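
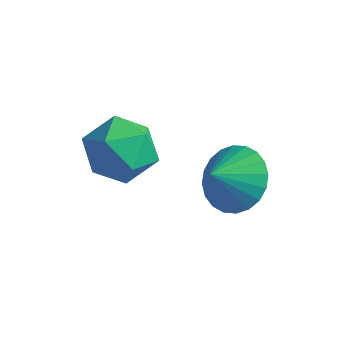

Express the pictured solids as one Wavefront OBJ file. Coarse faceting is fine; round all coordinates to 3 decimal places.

v 1.934 -1.674 0.938
v 2.857 -1.972 0.928
v 1.706 -2.406 1.642
v 2.867 -1.711 1.202
v 2.734 -1.445 1.436
v 2.48 -1.214 1.594
v 2.143 -1.052 1.653
v 1.774 -0.986 1.602
v 1.429 -1.024 1.451
v 1.161 -1.161 1.222
v 1.011 -1.377 0.949
v 1.001 -1.637 0.675
v 1.133 -1.904 0.441
v 1.388 -2.135 0.282
v 1.725 -2.296 0.224
v 2.094 -2.363 0.274
v 2.439 -2.325 0.426
v 2.707 -2.187 0.655
v -0.177 -2.328 2.302
v 0.297 -3.018 2.885
v -0.857 -3.542 1.415
v -0.383 -4.232 1.998
v -1.137 -3.667 2.388
v -0.717 -2.916 2.936
v 0.157 -3.644 1.364
v 0.577 -2.893 1.912
v 0.503 -3.831 2.305
v -0.297 -3.846 2.938
v -0.263 -2.714 1.362
v -1.063 -2.729 1.995
f 2 1 4
f 2 4 3
f 4 1 5
f 4 5 3
f 5 1 6
f 5 6 3
f 6 1 7
f 6 7 3
f 7 1 8
f 7 8 3
f 8 1 9
f 8 9 3
f 9 1 10
f 9 10 3
f 10 1 11
f 10 11 3
f 11 1 12
f 11 12 3
f 12 1 13
f 12 13 3
f 13 1 14
f 13 14 3
f 14 1 15
f 14 15 3
f 15 1 16
f 15 16 3
f 16 1 17
f 16 17 3
f 17 1 18
f 17 18 3
f 18 1 2
f 18 2 3
f 19 30 24
f 19 24 20
f 19 20 26
f 19 26 29
f 19 29 30
f 20 24 28
f 24 30 23
f 30 29 21
f 29 26 25
f 26 20 27
f 22 28 23
f 22 23 21
f 22 21 25
f 22 25 27
f 22 27 28
f 23 28 24
f 21 23 30
f 25 21 29
f 27 25 26
f 28 27 20



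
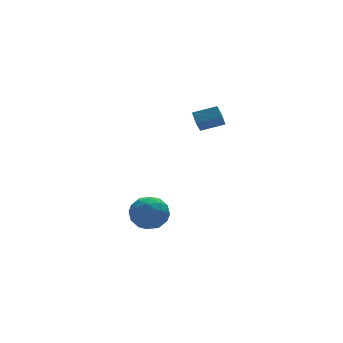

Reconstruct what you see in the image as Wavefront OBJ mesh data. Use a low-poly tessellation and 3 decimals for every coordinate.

v 3.467 -3.233 3.95
v 3.573 -2.522 4.421
v 2.203 -2.755 3.514
v 2.309 -2.044 3.985
v 3.971 -2.716 3.055
v 4.077 -2.005 3.526
v 2.707 -2.238 2.619
v 2.813 -1.527 3.09
v -0.665 -1.584 -4.426
v 0.031 -0.627 -4.231
v -0.011 -2.393 -2.789
v 0.685 -1.436 -2.594
v -0.506 -1.338 -2.508
v -0.911 -0.838 -3.52
v 0.931 -2.182 -3.5
v 0.526 -1.682 -4.512
v 1.017 -0.997 -3.659
v 0.129 -0.475 -3.046
v -0.109 -2.545 -3.974
v -0.997 -2.023 -3.361
v -0.375 -1.035 -4.472
v 0.395 -1.985 -2.548
v -0.306 -1.928 -2.497
v 0.103 -1.366 -2.383
v -0.928 -1.159 -4.054
v -0.519 -0.596 -3.94
v -0.835 -1.014 -2.927
v 0.539 -2.424 -3.08
v 0.948 -1.861 -2.966
v -0.083 -1.654 -4.637
v 0.326 -1.092 -4.523
v 0.855 -2.006 -4.093
v 0.614 -0.69 -4.022
v 0.999 -1.165 -3.059
v 1.143 -1.603 -3.592
v 0.905 -1.309 -4.186
v 0.092 -0.383 -3.661
v 0.477 -0.858 -2.699
v -0.224 -0.801 -2.649
v -0.462 -0.507 -3.243
v 0.672 -0.6 -3.325
v -0.457 -2.162 -4.321
v -0.072 -2.637 -3.359
v 0.482 -2.513 -3.777
v 0.244 -2.219 -4.371
v -0.979 -1.855 -3.961
v -0.594 -2.33 -2.998
v -0.885 -1.711 -2.834
v -1.123 -1.417 -3.428
v -0.652 -2.42 -3.695
f 2 4 1
f 5 2 1
f 1 4 3
f 3 5 1
f 2 8 4
f 6 2 5
f 6 8 2
f 4 8 3
f 7 5 3
f 3 8 7
f 7 6 5
f 8 6 7
f 9 46 25
f 46 20 49
f 25 49 14
f 46 49 25
f 9 25 21
f 25 14 26
f 21 26 10
f 25 26 21
f 9 21 30
f 21 10 31
f 30 31 16
f 21 31 30
f 9 30 42
f 30 16 45
f 42 45 19
f 30 45 42
f 9 42 46
f 42 19 50
f 46 50 20
f 42 50 46
f 10 26 37
f 26 14 40
f 37 40 18
f 26 40 37
f 14 49 27
f 49 20 48
f 27 48 13
f 49 48 27
f 20 50 47
f 50 19 43
f 47 43 11
f 50 43 47
f 19 45 44
f 45 16 32
f 44 32 15
f 45 32 44
f 16 31 36
f 31 10 33
f 36 33 17
f 31 33 36
f 12 38 24
f 38 18 39
f 24 39 13
f 38 39 24
f 12 24 22
f 24 13 23
f 22 23 11
f 24 23 22
f 12 22 29
f 22 11 28
f 29 28 15
f 22 28 29
f 12 29 34
f 29 15 35
f 34 35 17
f 29 35 34
f 12 34 38
f 34 17 41
f 38 41 18
f 34 41 38
f 13 39 27
f 39 18 40
f 27 40 14
f 39 40 27
f 11 23 47
f 23 13 48
f 47 48 20
f 23 48 47
f 15 28 44
f 28 11 43
f 44 43 19
f 28 43 44
f 17 35 36
f 35 15 32
f 36 32 16
f 35 32 36
f 18 41 37
f 41 17 33
f 37 33 10
f 41 33 37



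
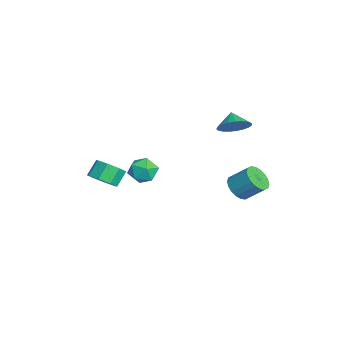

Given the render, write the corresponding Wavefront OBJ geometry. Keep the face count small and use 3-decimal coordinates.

v -0.788 3.907 1.782
v -0.129 3.823 2.595
v -1.652 3.873 2.478
v -0.175 4.256 2.559
v -0.327 4.628 2.389
v -0.558 4.876 2.114
v -0.829 4.956 1.781
v -1.093 4.854 1.449
v -1.305 4.589 1.174
v -1.427 4.206 1.004
v -1.438 3.771 0.969
v -1.338 3.359 1.074
v -1.142 3.042 1.302
v -0.885 2.875 1.613
v -0.611 2.886 1.953
v -0.368 3.073 2.263
v -0.198 3.405 2.49
v -2.234 -3.71 -3.07
v -1.52 -3.987 -2.411
v -2.093 -3.367 -1.531
v -2.806 -3.09 -2.19
v -1.351 -3.323 -2.769
v -1.924 -2.703 -1.888
v -1.699 -2.886 -3.303
v -2.272 -2.265 -2.422
v -2.36 -2.931 -3.701
v -2.933 -2.311 -2.82
v -2.947 -3.433 -3.729
v -3.52 -2.813 -2.849
v -3.116 -4.097 -3.372
v -3.689 -3.477 -2.491
v -2.768 -4.535 -2.838
v -3.341 -3.914 -1.957
v -2.107 -4.489 -2.44
v -2.68 -3.869 -1.559
v 3.094 3.44 -0.902
v 3.761 3.709 -1.476
v 4.232 4.728 -0.452
v 3.566 4.46 0.122
v 3.45 3.954 -1.577
v 3.921 4.974 -0.553
v 3.068 4.098 -1.545
v 3.539 5.118 -0.521
v 2.691 4.111 -1.385
v 3.162 5.131 -0.361
v 2.394 3.992 -1.129
v 2.865 5.012 -0.105
v 2.236 3.763 -0.829
v 2.707 4.783 0.195
v 2.248 3.47 -0.543
v 2.719 4.49 0.481
v 2.428 3.172 -0.328
v 2.899 4.191 0.696
v 2.739 2.926 -0.227
v 3.21 3.946 0.797
v 3.121 2.782 -0.259
v 3.592 3.802 0.765
v 3.498 2.769 -0.419
v 3.969 3.789 0.605
v 3.795 2.888 -0.675
v 4.266 3.908 0.349
v 3.953 3.117 -0.975
v 4.424 4.137 0.049
v 3.941 3.41 -1.261
v 4.412 4.43 -0.237
v 3.021 -1.521 1.659
v 3.93 -1.215 1.778
v 3.55 -2.945 1.282
v 4.459 -2.639 1.401
v 3.876 -2.73 2.167
v 3.549 -1.85 2.4
v 3.931 -2.31 0.66
v 3.604 -1.43 0.893
v 4.493 -1.702 1.16
v 4.459 -1.962 2.092
v 3.021 -2.198 0.968
v 2.987 -2.458 1.9
f 2 1 4
f 2 4 3
f 4 1 5
f 4 5 3
f 5 1 6
f 5 6 3
f 6 1 7
f 6 7 3
f 7 1 8
f 7 8 3
f 8 1 9
f 8 9 3
f 9 1 10
f 9 10 3
f 10 1 11
f 10 11 3
f 11 1 12
f 11 12 3
f 12 1 13
f 12 13 3
f 13 1 14
f 13 14 3
f 14 1 15
f 14 15 3
f 15 1 16
f 15 16 3
f 16 1 17
f 16 17 3
f 17 1 2
f 17 2 3
f 19 18 22
f 19 22 20
f 20 22 23
f 20 23 21
f 22 18 24
f 22 24 23
f 23 24 25
f 23 25 21
f 24 18 26
f 24 26 25
f 25 26 27
f 25 27 21
f 26 18 28
f 26 28 27
f 27 28 29
f 27 29 21
f 28 18 30
f 28 30 29
f 29 30 31
f 29 31 21
f 30 18 32
f 30 32 31
f 31 32 33
f 31 33 21
f 32 18 34
f 32 34 33
f 33 34 35
f 33 35 21
f 34 18 19
f 34 19 35
f 35 19 20
f 35 20 21
f 37 36 40
f 37 40 38
f 38 40 41
f 38 41 39
f 40 36 42
f 40 42 41
f 41 42 43
f 41 43 39
f 42 36 44
f 42 44 43
f 43 44 45
f 43 45 39
f 44 36 46
f 44 46 45
f 45 46 47
f 45 47 39
f 46 36 48
f 46 48 47
f 47 48 49
f 47 49 39
f 48 36 50
f 48 50 49
f 49 50 51
f 49 51 39
f 50 36 52
f 50 52 51
f 51 52 53
f 51 53 39
f 52 36 54
f 52 54 53
f 53 54 55
f 53 55 39
f 54 36 56
f 54 56 55
f 55 56 57
f 55 57 39
f 56 36 58
f 56 58 57
f 57 58 59
f 57 59 39
f 58 36 60
f 58 60 59
f 59 60 61
f 59 61 39
f 60 36 62
f 60 62 61
f 61 62 63
f 61 63 39
f 62 36 64
f 62 64 63
f 63 64 65
f 63 65 39
f 64 36 37
f 64 37 65
f 65 37 38
f 65 38 39
f 66 77 71
f 66 71 67
f 66 67 73
f 66 73 76
f 66 76 77
f 67 71 75
f 71 77 70
f 77 76 68
f 76 73 72
f 73 67 74
f 69 75 70
f 69 70 68
f 69 68 72
f 69 72 74
f 69 74 75
f 70 75 71
f 68 70 77
f 72 68 76
f 74 72 73
f 75 74 67



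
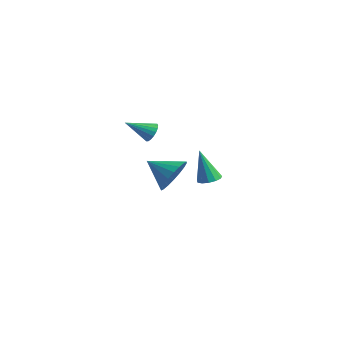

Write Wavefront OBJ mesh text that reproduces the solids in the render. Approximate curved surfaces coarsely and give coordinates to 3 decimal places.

v -0.33 3.789 -4.43
v 0.27 3.673 -4.279
v -0.83 3.571 -2.61
v 0.225 4.024 -4.249
v 0.004 4.3 -4.277
v -0.323 4.414 -4.353
v -0.653 4.329 -4.454
v -0.88 4.073 -4.547
v -0.933 3.727 -4.603
v -0.794 3.4 -4.604
v -0.508 3.197 -4.55
v -0.166 3.181 -4.458
v 0.125 3.359 -4.357
v -2.256 1.8 -1.36
v -1.845 1.828 -0.937
v -2.944 0.72 -0.62
v -2.026 2 -0.855
v -2.252 2.132 -0.872
v -2.479 2.199 -0.987
v -2.662 2.186 -1.175
v -2.764 2.097 -1.4
v -2.765 1.95 -1.617
v -2.666 1.772 -1.783
v -2.485 1.601 -1.866
v -2.259 1.468 -1.848
v -2.032 1.402 -1.734
v -1.85 1.414 -1.546
v -1.747 1.503 -1.321
v -1.746 1.651 -1.104
v 4.216 -2.238 -0.402
v 4.794 -2.722 0.207
v 3.044 -2.802 0.262
v 4.731 -2.347 0.412
v 4.565 -1.951 0.456
v 4.33 -1.612 0.329
v 4.072 -1.397 0.058
v 3.843 -1.348 -0.305
v 3.688 -1.476 -0.687
v 3.637 -1.755 -1.012
v 3.701 -2.129 -1.217
v 3.867 -2.526 -1.261
v 4.102 -2.865 -1.134
v 4.359 -3.08 -0.863
v 4.588 -3.129 -0.5
v 4.744 -3.001 -0.118
f 2 1 4
f 2 4 3
f 4 1 5
f 4 5 3
f 5 1 6
f 5 6 3
f 6 1 7
f 6 7 3
f 7 1 8
f 7 8 3
f 8 1 9
f 8 9 3
f 9 1 10
f 9 10 3
f 10 1 11
f 10 11 3
f 11 1 12
f 11 12 3
f 12 1 13
f 12 13 3
f 13 1 2
f 13 2 3
f 15 14 17
f 15 17 16
f 17 14 18
f 17 18 16
f 18 14 19
f 18 19 16
f 19 14 20
f 19 20 16
f 20 14 21
f 20 21 16
f 21 14 22
f 21 22 16
f 22 14 23
f 22 23 16
f 23 14 24
f 23 24 16
f 24 14 25
f 24 25 16
f 25 14 26
f 25 26 16
f 26 14 27
f 26 27 16
f 27 14 28
f 27 28 16
f 28 14 29
f 28 29 16
f 29 14 15
f 29 15 16
f 31 30 33
f 31 33 32
f 33 30 34
f 33 34 32
f 34 30 35
f 34 35 32
f 35 30 36
f 35 36 32
f 36 30 37
f 36 37 32
f 37 30 38
f 37 38 32
f 38 30 39
f 38 39 32
f 39 30 40
f 39 40 32
f 40 30 41
f 40 41 32
f 41 30 42
f 41 42 32
f 42 30 43
f 42 43 32
f 43 30 44
f 43 44 32
f 44 30 45
f 44 45 32
f 45 30 31
f 45 31 32



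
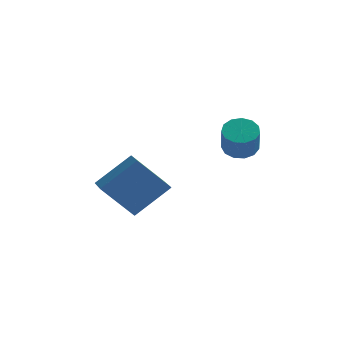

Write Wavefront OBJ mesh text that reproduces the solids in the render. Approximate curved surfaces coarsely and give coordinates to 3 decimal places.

v -0.147 -2.336 -1.769
v 0.653 -1.578 -0.827
v -0.739 -1.456 -1.975
v 0.061 -0.698 -1.033
v 0.739 -1.982 -2.807
v 1.539 -1.224 -1.865
v 0.147 -1.102 -3.013
v 0.947 -0.344 -2.071
v 3.241 -0.274 -0.324
v 3.766 -0.163 -0.389
v 3.984 -0.716 0.44
v 3.459 -0.826 0.504
v 3.652 0.058 -0.212
v 3.87 -0.495 0.617
v 3.409 0.173 -0.071
v 3.627 -0.38 0.758
v 3.112 0.146 -0.01
v 3.33 -0.407 0.819
v 2.856 -0.013 -0.05
v 3.074 -0.566 0.779
v 2.722 -0.256 -0.176
v 2.94 -0.809 0.653
v 2.753 -0.504 -0.35
v 2.971 -1.057 0.479
v 2.939 -0.679 -0.515
v 3.157 -1.232 0.314
v 3.221 -0.725 -0.62
v 3.439 -1.278 0.209
v 3.509 -0.628 -0.631
v 3.727 -1.181 0.198
v 3.712 -0.418 -0.545
v 3.93 -0.971 0.284
f 2 4 1
f 5 2 1
f 1 4 3
f 3 5 1
f 2 8 4
f 6 2 5
f 6 8 2
f 4 8 3
f 7 5 3
f 3 8 7
f 7 6 5
f 8 6 7
f 10 9 13
f 10 13 11
f 11 13 14
f 11 14 12
f 13 9 15
f 13 15 14
f 14 15 16
f 14 16 12
f 15 9 17
f 15 17 16
f 16 17 18
f 16 18 12
f 17 9 19
f 17 19 18
f 18 19 20
f 18 20 12
f 19 9 21
f 19 21 20
f 20 21 22
f 20 22 12
f 21 9 23
f 21 23 22
f 22 23 24
f 22 24 12
f 23 9 25
f 23 25 24
f 24 25 26
f 24 26 12
f 25 9 27
f 25 27 26
f 26 27 28
f 26 28 12
f 27 9 29
f 27 29 28
f 28 29 30
f 28 30 12
f 29 9 31
f 29 31 30
f 30 31 32
f 30 32 12
f 31 9 10
f 31 10 32
f 32 10 11
f 32 11 12



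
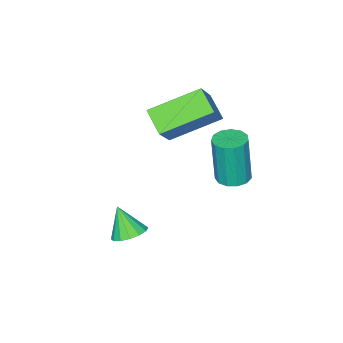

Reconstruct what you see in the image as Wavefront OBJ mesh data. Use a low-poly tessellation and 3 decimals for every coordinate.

v 3.519 0.816 -3.683
v 4.066 0.449 -3.888
v 3.481 0.164 -2.617
v 4.203 0.728 -3.712
v 4.156 1.031 -3.529
v 3.939 1.276 -3.386
v 3.609 1.398 -3.323
v 3.255 1.364 -3.357
v 2.972 1.183 -3.478
v 2.835 0.904 -3.653
v 2.882 0.601 -3.837
v 3.099 0.356 -3.979
v 3.429 0.234 -4.042
v 3.783 0.268 -4.009
v 0.349 -1.036 -0.274
v -1.272 0.033 0.6
v 0.64 -0.115 -0.86
v -0.981 0.954 0.014
v 1.301 -0.574 0.926
v -0.32 0.495 1.8
v 1.592 0.347 0.34
v -0.029 1.416 1.214
v 0.069 2.48 -1.641
v 0.555 2.052 -1.685
v 0.578 1.871 0.317
v 0.091 2.3 0.361
v 0.711 2.382 -1.657
v 0.734 2.201 0.345
v 0.663 2.744 -1.624
v 0.685 2.563 0.378
v 0.426 3.022 -1.596
v 0.448 2.841 0.406
v 0.076 3.128 -1.583
v 0.098 2.947 0.419
v -0.277 3.028 -1.588
v -0.254 2.848 0.414
v -0.52 2.755 -1.609
v -0.497 2.574 0.392
v -0.576 2.394 -1.641
v -0.553 2.214 0.36
v -0.427 2.061 -1.673
v -0.404 1.88 0.329
v -0.121 1.861 -1.695
v -0.098 1.68 0.307
v 0.245 1.857 -1.699
v 0.268 1.677 0.303
f 2 1 4
f 2 4 3
f 4 1 5
f 4 5 3
f 5 1 6
f 5 6 3
f 6 1 7
f 6 7 3
f 7 1 8
f 7 8 3
f 8 1 9
f 8 9 3
f 9 1 10
f 9 10 3
f 10 1 11
f 10 11 3
f 11 1 12
f 11 12 3
f 12 1 13
f 12 13 3
f 13 1 14
f 13 14 3
f 14 1 2
f 14 2 3
f 16 18 15
f 19 16 15
f 15 18 17
f 17 19 15
f 16 22 18
f 20 16 19
f 20 22 16
f 18 22 17
f 21 19 17
f 17 22 21
f 21 20 19
f 22 20 21
f 24 23 27
f 24 27 25
f 25 27 28
f 25 28 26
f 27 23 29
f 27 29 28
f 28 29 30
f 28 30 26
f 29 23 31
f 29 31 30
f 30 31 32
f 30 32 26
f 31 23 33
f 31 33 32
f 32 33 34
f 32 34 26
f 33 23 35
f 33 35 34
f 34 35 36
f 34 36 26
f 35 23 37
f 35 37 36
f 36 37 38
f 36 38 26
f 37 23 39
f 37 39 38
f 38 39 40
f 38 40 26
f 39 23 41
f 39 41 40
f 40 41 42
f 40 42 26
f 41 23 43
f 41 43 42
f 42 43 44
f 42 44 26
f 43 23 45
f 43 45 44
f 44 45 46
f 44 46 26
f 45 23 24
f 45 24 46
f 46 24 25
f 46 25 26



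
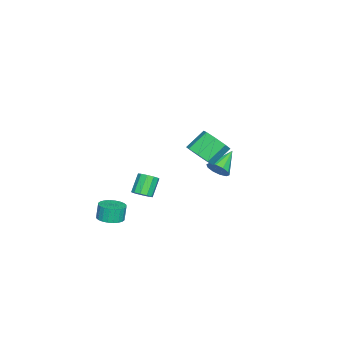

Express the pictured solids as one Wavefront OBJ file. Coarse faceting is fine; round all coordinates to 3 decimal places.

v 3.756 -3.91 -3.432
v 4.608 -3.776 -3.257
v 4.376 -3.716 -2.173
v 3.524 -3.85 -2.348
v 4.497 -3.454 -3.299
v 4.265 -3.394 -2.215
v 4.273 -3.201 -3.361
v 4.041 -3.141 -2.277
v 3.97 -3.056 -3.433
v 3.738 -2.996 -2.35
v 3.635 -3.042 -3.506
v 3.403 -2.982 -2.422
v 3.318 -3.159 -3.567
v 3.086 -3.099 -2.483
v 3.068 -3.391 -3.608
v 2.836 -3.331 -2.524
v 2.922 -3.701 -3.622
v 2.69 -3.641 -2.538
v 2.904 -4.044 -3.607
v 2.672 -3.984 -2.523
v 3.015 -4.366 -3.565
v 2.783 -4.306 -2.481
v 3.239 -4.619 -3.503
v 3.007 -4.559 -2.419
v 3.542 -4.764 -3.43
v 3.31 -4.704 -2.347
v 3.877 -4.778 -3.358
v 3.645 -4.718 -2.274
v 4.194 -4.661 -3.297
v 3.962 -4.601 -2.213
v 4.444 -4.429 -3.256
v 4.212 -4.369 -2.172
v 4.59 -4.119 -3.242
v 4.358 -4.059 -2.158
v -1.612 -3.726 -4.562
v -1.056 -3.636 -4.113
v -2.033 -3.504 -2.93
v -2.588 -3.594 -3.378
v -1.18 -3.235 -4.26
v -2.157 -3.103 -3.077
v -1.469 -3.022 -4.522
v -2.445 -2.889 -3.339
v -1.812 -3.077 -4.8
v -2.789 -2.945 -3.617
v -2.079 -3.38 -4.986
v -3.056 -3.248 -3.803
v -2.167 -3.816 -5.01
v -3.144 -3.684 -3.827
v -2.043 -4.217 -4.863
v -3.02 -4.085 -3.68
v -1.755 -4.431 -4.601
v -2.731 -4.298 -3.418
v -1.411 -4.375 -4.323
v -2.388 -4.243 -3.14
v -1.144 -4.072 -4.137
v -2.121 -3.94 -2.954
v 1.725 2.307 0.915
v 2.143 2.294 1.597
v 0.255 2.773 1.825
v 2.171 2.75 1.41
v 2.029 3.037 1.033
v 1.771 3.046 0.612
v 1.495 2.772 0.306
v 1.307 2.32 0.233
v 1.279 1.864 0.421
v 1.42 1.577 0.797
v 1.679 1.568 1.219
v 1.955 1.842 1.525
v 4.179 1.899 3.48
v 4.985 2.054 4.103
v 4.047 2.836 5.122
v 3.241 2.681 4.5
v 4.895 2.634 3.576
v 3.957 3.415 4.595
v 4.385 2.783 2.993
v 3.448 3.564 4.012
v 3.755 2.414 2.696
v 2.818 3.196 3.715
v 3.373 1.744 2.858
v 2.435 2.526 3.877
v 3.463 1.165 3.385
v 2.525 1.946 4.404
v 3.972 1.016 3.968
v 3.035 1.797 4.987
v 4.602 1.384 4.265
v 3.665 2.166 5.284
f 2 1 5
f 2 5 3
f 3 5 6
f 3 6 4
f 5 1 7
f 5 7 6
f 6 7 8
f 6 8 4
f 7 1 9
f 7 9 8
f 8 9 10
f 8 10 4
f 9 1 11
f 9 11 10
f 10 11 12
f 10 12 4
f 11 1 13
f 11 13 12
f 12 13 14
f 12 14 4
f 13 1 15
f 13 15 14
f 14 15 16
f 14 16 4
f 15 1 17
f 15 17 16
f 16 17 18
f 16 18 4
f 17 1 19
f 17 19 18
f 18 19 20
f 18 20 4
f 19 1 21
f 19 21 20
f 20 21 22
f 20 22 4
f 21 1 23
f 21 23 22
f 22 23 24
f 22 24 4
f 23 1 25
f 23 25 24
f 24 25 26
f 24 26 4
f 25 1 27
f 25 27 26
f 26 27 28
f 26 28 4
f 27 1 29
f 27 29 28
f 28 29 30
f 28 30 4
f 29 1 31
f 29 31 30
f 30 31 32
f 30 32 4
f 31 1 33
f 31 33 32
f 32 33 34
f 32 34 4
f 33 1 2
f 33 2 34
f 34 2 3
f 34 3 4
f 36 35 39
f 36 39 37
f 37 39 40
f 37 40 38
f 39 35 41
f 39 41 40
f 40 41 42
f 40 42 38
f 41 35 43
f 41 43 42
f 42 43 44
f 42 44 38
f 43 35 45
f 43 45 44
f 44 45 46
f 44 46 38
f 45 35 47
f 45 47 46
f 46 47 48
f 46 48 38
f 47 35 49
f 47 49 48
f 48 49 50
f 48 50 38
f 49 35 51
f 49 51 50
f 50 51 52
f 50 52 38
f 51 35 53
f 51 53 52
f 52 53 54
f 52 54 38
f 53 35 55
f 53 55 54
f 54 55 56
f 54 56 38
f 55 35 36
f 55 36 56
f 56 36 37
f 56 37 38
f 58 57 60
f 58 60 59
f 60 57 61
f 60 61 59
f 61 57 62
f 61 62 59
f 62 57 63
f 62 63 59
f 63 57 64
f 63 64 59
f 64 57 65
f 64 65 59
f 65 57 66
f 65 66 59
f 66 57 67
f 66 67 59
f 67 57 68
f 67 68 59
f 68 57 58
f 68 58 59
f 70 69 73
f 70 73 71
f 71 73 74
f 71 74 72
f 73 69 75
f 73 75 74
f 74 75 76
f 74 76 72
f 75 69 77
f 75 77 76
f 76 77 78
f 76 78 72
f 77 69 79
f 77 79 78
f 78 79 80
f 78 80 72
f 79 69 81
f 79 81 80
f 80 81 82
f 80 82 72
f 81 69 83
f 81 83 82
f 82 83 84
f 82 84 72
f 83 69 85
f 83 85 84
f 84 85 86
f 84 86 72
f 85 69 70
f 85 70 86
f 86 70 71
f 86 71 72



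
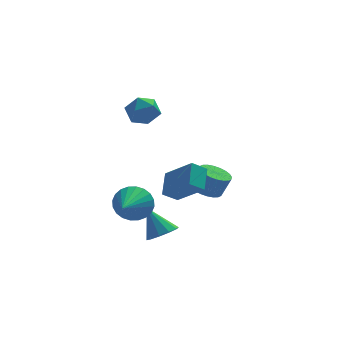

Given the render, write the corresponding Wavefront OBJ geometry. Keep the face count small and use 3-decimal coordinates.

v 1.404 3.736 -2.757
v 2.096 3.351 -3.067
v 2.567 3.299 -1.954
v 1.876 3.684 -1.643
v 2.184 3.67 -3.09
v 2.655 3.618 -1.976
v 2.153 3.999 -3.061
v 2.624 3.947 -1.948
v 2.008 4.288 -2.987
v 2.48 4.236 -1.874
v 1.772 4.493 -2.877
v 2.243 4.441 -1.764
v 1.479 4.582 -2.749
v 1.95 4.531 -1.636
v 1.175 4.543 -2.622
v 1.647 4.492 -1.509
v 0.906 4.381 -2.516
v 1.378 4.33 -1.403
v 0.713 4.121 -2.446
v 1.184 4.069 -1.333
v 0.625 3.802 -2.424
v 1.096 3.75 -1.31
v 0.656 3.473 -2.452
v 1.127 3.421 -1.339
v 0.8 3.184 -2.526
v 1.272 3.132 -1.413
v 1.037 2.979 -2.636
v 1.508 2.927 -1.523
v 1.33 2.889 -2.764
v 1.801 2.838 -1.651
v 1.633 2.928 -2.891
v 2.105 2.877 -1.778
v 1.902 3.09 -2.997
v 2.374 3.039 -1.884
v -1.344 -0.807 -2.916
v -0.747 -1.122 -2.469
v -1.956 -0.073 -1.584
v -0.593 -0.678 -2.643
v -0.726 -0.284 -2.921
v -1.096 -0.09 -3.198
v -1.56 -0.17 -3.367
v -1.942 -0.493 -3.364
v -2.096 -0.937 -3.19
v -1.963 -1.331 -2.911
v -1.593 -1.525 -2.635
v -1.129 -1.445 -2.466
v -0.134 2.53 -2.689
v -0.885 2.381 -2.161
v 0.182 3.657 -1.92
v -0.569 3.508 -1.393
v 0.949 1.392 -1.467
v 0.198 1.243 -0.94
v 1.265 2.519 -0.699
v 0.514 2.37 -0.171
v -1.938 3.193 3.72
v -1.178 2.764 3.958
v -2.342 2.036 2.922
v -1.582 1.607 3.16
v -2.226 1.76 3.775
v -1.977 2.476 4.269
v -1.543 2.324 2.611
v -1.294 3.04 3.105
v -0.934 2.227 3.273
v -1.356 1.879 3.992
v -2.164 2.921 2.888
v -2.586 2.573 3.607
v -2.699 -1.055 -0.674
v -2.186 -0.923 0.139
v -3.421 -2.845 0.074
v -2.512 -0.753 0.229
v -2.867 -0.63 0.182
v -3.196 -0.571 0.005
v -3.449 -0.586 -0.276
v -3.589 -0.672 -0.617
v -3.592 -0.817 -0.967
v -3.46 -0.998 -1.272
v -3.212 -1.187 -1.486
v -2.886 -1.356 -1.576
v -2.531 -1.48 -1.529
v -2.202 -1.538 -1.352
v -1.949 -1.523 -1.071
v -1.809 -1.437 -0.73
v -1.806 -1.293 -0.38
v -1.938 -1.112 -0.075
f 2 1 5
f 2 5 3
f 3 5 6
f 3 6 4
f 5 1 7
f 5 7 6
f 6 7 8
f 6 8 4
f 7 1 9
f 7 9 8
f 8 9 10
f 8 10 4
f 9 1 11
f 9 11 10
f 10 11 12
f 10 12 4
f 11 1 13
f 11 13 12
f 12 13 14
f 12 14 4
f 13 1 15
f 13 15 14
f 14 15 16
f 14 16 4
f 15 1 17
f 15 17 16
f 16 17 18
f 16 18 4
f 17 1 19
f 17 19 18
f 18 19 20
f 18 20 4
f 19 1 21
f 19 21 20
f 20 21 22
f 20 22 4
f 21 1 23
f 21 23 22
f 22 23 24
f 22 24 4
f 23 1 25
f 23 25 24
f 24 25 26
f 24 26 4
f 25 1 27
f 25 27 26
f 26 27 28
f 26 28 4
f 27 1 29
f 27 29 28
f 28 29 30
f 28 30 4
f 29 1 31
f 29 31 30
f 30 31 32
f 30 32 4
f 31 1 33
f 31 33 32
f 32 33 34
f 32 34 4
f 33 1 2
f 33 2 34
f 34 2 3
f 34 3 4
f 36 35 38
f 36 38 37
f 38 35 39
f 38 39 37
f 39 35 40
f 39 40 37
f 40 35 41
f 40 41 37
f 41 35 42
f 41 42 37
f 42 35 43
f 42 43 37
f 43 35 44
f 43 44 37
f 44 35 45
f 44 45 37
f 45 35 46
f 45 46 37
f 46 35 36
f 46 36 37
f 48 50 47
f 51 48 47
f 47 50 49
f 49 51 47
f 48 54 50
f 52 48 51
f 52 54 48
f 50 54 49
f 53 51 49
f 49 54 53
f 53 52 51
f 54 52 53
f 55 66 60
f 55 60 56
f 55 56 62
f 55 62 65
f 55 65 66
f 56 60 64
f 60 66 59
f 66 65 57
f 65 62 61
f 62 56 63
f 58 64 59
f 58 59 57
f 58 57 61
f 58 61 63
f 58 63 64
f 59 64 60
f 57 59 66
f 61 57 65
f 63 61 62
f 64 63 56
f 68 67 70
f 68 70 69
f 70 67 71
f 70 71 69
f 71 67 72
f 71 72 69
f 72 67 73
f 72 73 69
f 73 67 74
f 73 74 69
f 74 67 75
f 74 75 69
f 75 67 76
f 75 76 69
f 76 67 77
f 76 77 69
f 77 67 78
f 77 78 69
f 78 67 79
f 78 79 69
f 79 67 80
f 79 80 69
f 80 67 81
f 80 81 69
f 81 67 82
f 81 82 69
f 82 67 83
f 82 83 69
f 83 67 84
f 83 84 69
f 84 67 68
f 84 68 69



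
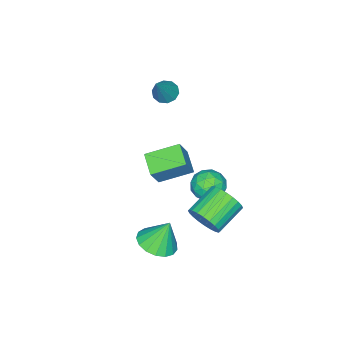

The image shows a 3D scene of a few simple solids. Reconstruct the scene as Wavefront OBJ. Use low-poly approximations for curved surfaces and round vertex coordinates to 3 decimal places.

v 2.201 1.929 -4.254
v 3.156 1.574 -3.894
v 1.799 2.411 -2.706
v 3.248 2.066 -4.024
v 3.1 2.526 -4.206
v 2.746 2.85 -4.399
v 2.267 2.962 -4.559
v 1.774 2.838 -4.649
v 1.378 2.506 -4.648
v 1.171 2.041 -4.557
v 1.2 1.55 -4.396
v 1.458 1.147 -4.203
v 1.887 0.922 -4.021
v 2.388 0.928 -3.893
v 2.846 1.163 -3.847
v -4.409 -2.569 0.304
v -3.883 -2.957 0.002
v -3.151 -2.211 2.036
v -3.83 -2.534 -0.123
v -3.998 -2.124 -0.086
v -4.324 -1.884 0.101
v -4.681 -1.905 0.365
v -4.935 -2.181 0.605
v -4.987 -2.604 0.731
v -4.819 -3.014 0.694
v -4.494 -3.254 0.507
v -4.136 -3.233 0.243
v -3.005 1.957 -3.953
v -2.079 2.277 -4.083
v -2.541 1.143 -2.657
v -1.615 1.463 -2.787
v -2.323 2.096 -2.513
v -2.61 2.599 -3.314
v -2.01 0.821 -3.426
v -2.297 1.324 -4.227
v -1.464 1.575 -3.757
v -1.658 2.363 -3.193
v -2.962 1.057 -3.547
v -3.156 1.845 -2.983
v -2.583 2.189 -4.132
v -2.037 1.231 -2.608
v -2.454 1.603 -2.447
v -1.909 1.792 -2.524
v -2.895 2.378 -3.68
v -2.35 2.566 -3.756
v -2.494 2.46 -2.833
v -2.27 0.854 -2.984
v -1.725 1.042 -3.06
v -2.711 1.628 -4.216
v -2.166 1.817 -4.293
v -2.126 0.96 -3.907
v -1.677 1.964 -4.017
v -1.404 1.486 -3.255
v -1.637 1.108 -3.631
v -1.805 1.404 -4.101
v -1.791 2.427 -3.685
v -1.518 1.949 -2.923
v -1.934 2.321 -2.762
v -2.103 2.617 -3.233
v -1.429 2.015 -3.494
v -3.102 1.471 -3.817
v -2.829 0.993 -3.055
v -2.517 0.803 -3.507
v -2.686 1.099 -3.978
v -3.216 1.934 -3.485
v -2.943 1.456 -2.723
v -2.815 2.016 -2.639
v -2.983 2.312 -3.109
v -3.191 1.405 -3.246
v -0.229 0.183 -2.395
v -0.974 -0.777 -1.881
v -1.425 1.455 -1.755
v -2.171 0.495 -1.24
v 0.531 0.265 -1.14
v -0.215 -0.695 -0.625
v -0.666 1.537 -0.499
v -1.411 0.577 0.015
v 0.713 3.633 -2.711
v 1.014 3.162 -1.906
v -0.612 3.357 -1.184
v -0.913 3.827 -1.989
v 1.098 3.524 -1.817
v -0.528 3.719 -1.094
v 1.122 3.903 -1.863
v -0.503 4.098 -1.14
v 1.085 4.241 -2.039
v -0.541 4.435 -1.316
v 0.991 4.486 -2.317
v -0.635 4.68 -1.594
v 0.854 4.601 -2.655
v -0.772 4.796 -1.932
v 0.696 4.568 -3.002
v -0.93 4.763 -2.279
v 0.541 4.394 -3.304
v -1.085 4.589 -2.581
v 0.412 4.103 -3.516
v -1.214 4.298 -2.794
v 0.328 3.741 -3.606
v -1.298 3.936 -2.883
v 0.303 3.362 -3.56
v -1.322 3.557 -2.837
v 0.341 3.025 -3.384
v -1.285 3.219 -2.661
v 0.435 2.78 -3.106
v -1.191 2.974 -2.383
v 0.572 2.664 -2.768
v -1.054 2.859 -2.045
v 0.73 2.697 -2.421
v -0.896 2.892 -1.698
v 0.885 2.871 -2.119
v -0.741 3.066 -1.396
f 2 1 4
f 2 4 3
f 4 1 5
f 4 5 3
f 5 1 6
f 5 6 3
f 6 1 7
f 6 7 3
f 7 1 8
f 7 8 3
f 8 1 9
f 8 9 3
f 9 1 10
f 9 10 3
f 10 1 11
f 10 11 3
f 11 1 12
f 11 12 3
f 12 1 13
f 12 13 3
f 13 1 14
f 13 14 3
f 14 1 15
f 14 15 3
f 15 1 2
f 15 2 3
f 17 16 19
f 17 19 18
f 19 16 20
f 19 20 18
f 20 16 21
f 20 21 18
f 21 16 22
f 21 22 18
f 22 16 23
f 22 23 18
f 23 16 24
f 23 24 18
f 24 16 25
f 24 25 18
f 25 16 26
f 25 26 18
f 26 16 27
f 26 27 18
f 27 16 17
f 27 17 18
f 28 65 44
f 65 39 68
f 44 68 33
f 65 68 44
f 28 44 40
f 44 33 45
f 40 45 29
f 44 45 40
f 28 40 49
f 40 29 50
f 49 50 35
f 40 50 49
f 28 49 61
f 49 35 64
f 61 64 38
f 49 64 61
f 28 61 65
f 61 38 69
f 65 69 39
f 61 69 65
f 29 45 56
f 45 33 59
f 56 59 37
f 45 59 56
f 33 68 46
f 68 39 67
f 46 67 32
f 68 67 46
f 39 69 66
f 69 38 62
f 66 62 30
f 69 62 66
f 38 64 63
f 64 35 51
f 63 51 34
f 64 51 63
f 35 50 55
f 50 29 52
f 55 52 36
f 50 52 55
f 31 57 43
f 57 37 58
f 43 58 32
f 57 58 43
f 31 43 41
f 43 32 42
f 41 42 30
f 43 42 41
f 31 41 48
f 41 30 47
f 48 47 34
f 41 47 48
f 31 48 53
f 48 34 54
f 53 54 36
f 48 54 53
f 31 53 57
f 53 36 60
f 57 60 37
f 53 60 57
f 32 58 46
f 58 37 59
f 46 59 33
f 58 59 46
f 30 42 66
f 42 32 67
f 66 67 39
f 42 67 66
f 34 47 63
f 47 30 62
f 63 62 38
f 47 62 63
f 36 54 55
f 54 34 51
f 55 51 35
f 54 51 55
f 37 60 56
f 60 36 52
f 56 52 29
f 60 52 56
f 71 73 70
f 74 71 70
f 70 73 72
f 72 74 70
f 71 77 73
f 75 71 74
f 75 77 71
f 73 77 72
f 76 74 72
f 72 77 76
f 76 75 74
f 77 75 76
f 79 78 82
f 79 82 80
f 80 82 83
f 80 83 81
f 82 78 84
f 82 84 83
f 83 84 85
f 83 85 81
f 84 78 86
f 84 86 85
f 85 86 87
f 85 87 81
f 86 78 88
f 86 88 87
f 87 88 89
f 87 89 81
f 88 78 90
f 88 90 89
f 89 90 91
f 89 91 81
f 90 78 92
f 90 92 91
f 91 92 93
f 91 93 81
f 92 78 94
f 92 94 93
f 93 94 95
f 93 95 81
f 94 78 96
f 94 96 95
f 95 96 97
f 95 97 81
f 96 78 98
f 96 98 97
f 97 98 99
f 97 99 81
f 98 78 100
f 98 100 99
f 99 100 101
f 99 101 81
f 100 78 102
f 100 102 101
f 101 102 103
f 101 103 81
f 102 78 104
f 102 104 103
f 103 104 105
f 103 105 81
f 104 78 106
f 104 106 105
f 105 106 107
f 105 107 81
f 106 78 108
f 106 108 107
f 107 108 109
f 107 109 81
f 108 78 110
f 108 110 109
f 109 110 111
f 109 111 81
f 110 78 79
f 110 79 111
f 111 79 80
f 111 80 81



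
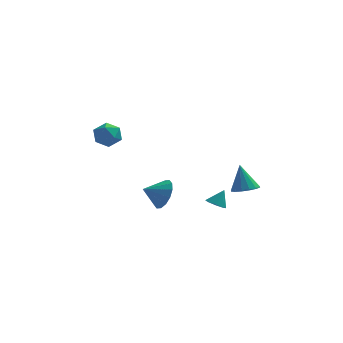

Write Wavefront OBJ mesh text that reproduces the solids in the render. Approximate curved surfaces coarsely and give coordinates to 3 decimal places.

v -3.961 -0.919 3.073
v -3.419 -0.664 2.38
v -4.281 -2.176 2.36
v -3.739 -1.921 1.667
v -3.374 -2.14 2.477
v -3.176 -1.363 2.918
v -4.524 -1.477 1.822
v -4.326 -0.7 2.263
v -3.767 -1.009 1.608
v -3.057 -1.419 2.012
v -4.643 -1.421 2.728
v -3.933 -1.831 3.132
v 3.85 -0.657 -2.081
v 4.41 -0.011 -2.176
v 3.49 -0.103 -0.439
v 4.02 0.152 -2.317
v 3.585 0.099 -2.394
v 3.221 -0.157 -2.388
v 3.025 -0.547 -2.299
v 3.051 -0.967 -2.152
v 3.291 -1.303 -1.986
v 3.68 -1.466 -1.845
v 4.115 -1.413 -1.768
v 4.479 -1.157 -1.774
v 4.675 -0.767 -1.863
v 4.649 -0.347 -2.01
v 2.306 -3.639 -1.755
v 2.879 -3.696 -2.012
v 2.754 -3.241 -0.845
v 2.678 -3.266 -2.101
v 2.259 -3.056 -1.988
v 1.868 -3.187 -1.738
v 1.734 -3.583 -1.498
v 1.935 -4.012 -1.409
v 2.353 -4.223 -1.523
v 2.744 -4.092 -1.772
v -0.674 -2.527 -1.673
v -0.351 -2.099 -0.759
v -1.766 -2.913 -1.107
v -0.625 -1.698 -1.014
v -0.912 -1.519 -1.445
v -1.136 -1.61 -1.938
v -1.236 -1.946 -2.36
v -1.185 -2.438 -2.598
v -0.997 -2.954 -2.588
v -0.723 -3.355 -2.333
v -0.435 -3.534 -1.901
v -0.212 -3.443 -1.409
v -0.112 -3.107 -0.987
v -0.163 -2.615 -0.749
f 1 12 6
f 1 6 2
f 1 2 8
f 1 8 11
f 1 11 12
f 2 6 10
f 6 12 5
f 12 11 3
f 11 8 7
f 8 2 9
f 4 10 5
f 4 5 3
f 4 3 7
f 4 7 9
f 4 9 10
f 5 10 6
f 3 5 12
f 7 3 11
f 9 7 8
f 10 9 2
f 14 13 16
f 14 16 15
f 16 13 17
f 16 17 15
f 17 13 18
f 17 18 15
f 18 13 19
f 18 19 15
f 19 13 20
f 19 20 15
f 20 13 21
f 20 21 15
f 21 13 22
f 21 22 15
f 22 13 23
f 22 23 15
f 23 13 24
f 23 24 15
f 24 13 25
f 24 25 15
f 25 13 26
f 25 26 15
f 26 13 14
f 26 14 15
f 28 27 30
f 28 30 29
f 30 27 31
f 30 31 29
f 31 27 32
f 31 32 29
f 32 27 33
f 32 33 29
f 33 27 34
f 33 34 29
f 34 27 35
f 34 35 29
f 35 27 36
f 35 36 29
f 36 27 28
f 36 28 29
f 38 37 40
f 38 40 39
f 40 37 41
f 40 41 39
f 41 37 42
f 41 42 39
f 42 37 43
f 42 43 39
f 43 37 44
f 43 44 39
f 44 37 45
f 44 45 39
f 45 37 46
f 45 46 39
f 46 37 47
f 46 47 39
f 47 37 48
f 47 48 39
f 48 37 49
f 48 49 39
f 49 37 50
f 49 50 39
f 50 37 38
f 50 38 39



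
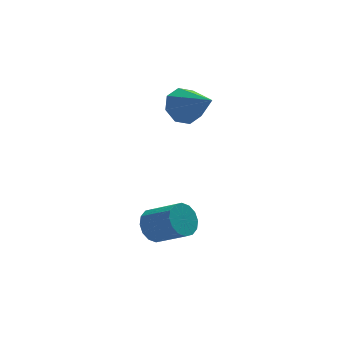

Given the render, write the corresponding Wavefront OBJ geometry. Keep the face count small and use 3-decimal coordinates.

v 0.777 3.139 0.815
v 1.381 2.996 0.264
v 1.343 1.721 1.805
v 1.563 3.392 0.727
v 1.283 3.639 1.242
v 0.707 3.594 1.506
v 0.172 3.282 1.365
v -0.009 2.886 0.902
v 0.27 2.639 0.388
v 0.846 2.684 0.124
v -1.176 0.552 -3.488
v -0.706 0.5 -4.043
v 0.087 -0.403 -3.288
v -0.384 -0.352 -2.732
v -0.578 0.788 -3.833
v 0.215 -0.116 -3.078
v -0.611 1.012 -3.531
v 0.182 0.108 -2.775
v -0.795 1.113 -3.217
v -0.003 0.209 -2.461
v -1.082 1.063 -2.975
v -0.289 0.159 -2.22
v -1.394 0.877 -2.871
v -0.601 -0.027 -2.116
v -1.647 0.603 -2.932
v -0.854 -0.3 -2.177
v -1.775 0.316 -3.142
v -0.982 -0.588 -2.387
v -1.742 0.092 -3.445
v -0.949 -0.812 -2.689
v -1.557 -0.009 -3.759
v -0.765 -0.913 -3.003
v -1.271 0.041 -4
v -0.478 -0.863 -3.245
v -0.959 0.227 -4.104
v -0.166 -0.677 -3.349
f 2 1 4
f 2 4 3
f 4 1 5
f 4 5 3
f 5 1 6
f 5 6 3
f 6 1 7
f 6 7 3
f 7 1 8
f 7 8 3
f 8 1 9
f 8 9 3
f 9 1 10
f 9 10 3
f 10 1 2
f 10 2 3
f 12 11 15
f 12 15 13
f 13 15 16
f 13 16 14
f 15 11 17
f 15 17 16
f 16 17 18
f 16 18 14
f 17 11 19
f 17 19 18
f 18 19 20
f 18 20 14
f 19 11 21
f 19 21 20
f 20 21 22
f 20 22 14
f 21 11 23
f 21 23 22
f 22 23 24
f 22 24 14
f 23 11 25
f 23 25 24
f 24 25 26
f 24 26 14
f 25 11 27
f 25 27 26
f 26 27 28
f 26 28 14
f 27 11 29
f 27 29 28
f 28 29 30
f 28 30 14
f 29 11 31
f 29 31 30
f 30 31 32
f 30 32 14
f 31 11 33
f 31 33 32
f 32 33 34
f 32 34 14
f 33 11 35
f 33 35 34
f 34 35 36
f 34 36 14
f 35 11 12
f 35 12 36
f 36 12 13
f 36 13 14



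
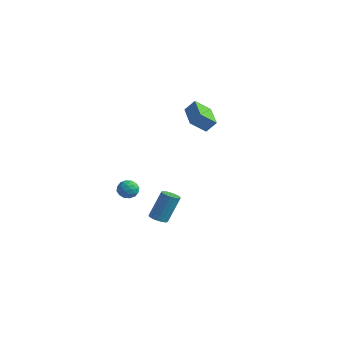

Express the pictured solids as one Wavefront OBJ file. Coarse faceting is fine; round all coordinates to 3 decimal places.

v -4.124 -0.345 -1.071
v -3.507 -0.161 -0.842
v -3.713 -1.319 -1.398
v -3.096 -1.135 -1.169
v -3.602 -1.257 -0.726
v -3.856 -0.655 -0.524
v -3.364 -0.825 -1.716
v -3.618 -0.223 -1.514
v -3.037 -0.458 -1.241
v -3.184 -0.725 -0.629
v -4.036 -0.755 -1.611
v -4.183 -1.022 -0.999
v -3.851 -0.168 -0.928
v -3.369 -1.312 -1.312
v -3.666 -1.384 -1.052
v -3.303 -1.276 -0.917
v -4.056 -0.458 -0.741
v -3.694 -0.35 -0.607
v -3.75 -0.994 -0.538
v -3.526 -1.13 -1.633
v -3.164 -1.022 -1.499
v -3.917 -0.204 -1.323
v -3.554 -0.096 -1.188
v -3.47 -0.486 -1.702
v -3.212 -0.234 -1.028
v -2.971 -0.806 -1.22
v -3.129 -0.624 -1.541
v -3.278 -0.27 -1.423
v -3.299 -0.391 -0.668
v -3.058 -0.963 -0.86
v -3.355 -1.035 -0.6
v -3.504 -0.682 -0.481
v -3.023 -0.565 -0.903
v -4.162 -0.517 -1.38
v -3.921 -1.089 -1.572
v -3.716 -0.798 -1.759
v -3.865 -0.445 -1.64
v -4.249 -0.674 -1.02
v -4.008 -1.246 -1.212
v -3.942 -1.21 -0.817
v -4.091 -0.856 -0.699
v -4.197 -0.915 -1.337
v 2.145 -3.984 0.039
v 2.49 -4.387 0.182
v 2.7 -3.64 1.784
v 2.355 -3.236 1.641
v 2.633 -4.233 0.091
v 2.843 -3.485 1.693
v 2.691 -4.035 -0.008
v 2.9 -3.288 1.594
v 2.654 -3.829 -0.1
v 2.864 -3.082 1.502
v 2.53 -3.649 -0.167
v 2.74 -2.902 1.434
v 2.339 -3.527 -0.199
v 2.549 -2.78 1.403
v 2.114 -3.484 -0.19
v 2.324 -2.737 1.412
v 1.895 -3.528 -0.141
v 2.105 -2.781 1.461
v 1.719 -3.65 -0.061
v 1.929 -2.903 1.541
v 1.617 -3.83 0.037
v 1.827 -3.083 1.638
v 1.606 -4.036 0.134
v 1.816 -3.289 1.736
v 1.688 -4.234 0.216
v 1.898 -3.486 1.817
v 1.849 -4.388 0.266
v 2.059 -3.641 1.868
v 2.062 -4.472 0.278
v 2.272 -3.725 1.88
v 2.288 -4.472 0.248
v 2.498 -3.725 1.85
v -1.448 3.352 2.848
v -1.907 2.509 3.633
v -2.915 4.397 3.115
v -3.373 3.553 3.9
v -1.027 3.767 3.54
v -1.485 2.923 4.325
v -2.493 4.811 3.807
v -2.952 3.968 4.592
f 1 38 17
f 38 12 41
f 17 41 6
f 38 41 17
f 1 17 13
f 17 6 18
f 13 18 2
f 17 18 13
f 1 13 22
f 13 2 23
f 22 23 8
f 13 23 22
f 1 22 34
f 22 8 37
f 34 37 11
f 22 37 34
f 1 34 38
f 34 11 42
f 38 42 12
f 34 42 38
f 2 18 29
f 18 6 32
f 29 32 10
f 18 32 29
f 6 41 19
f 41 12 40
f 19 40 5
f 41 40 19
f 12 42 39
f 42 11 35
f 39 35 3
f 42 35 39
f 11 37 36
f 37 8 24
f 36 24 7
f 37 24 36
f 8 23 28
f 23 2 25
f 28 25 9
f 23 25 28
f 4 30 16
f 30 10 31
f 16 31 5
f 30 31 16
f 4 16 14
f 16 5 15
f 14 15 3
f 16 15 14
f 4 14 21
f 14 3 20
f 21 20 7
f 14 20 21
f 4 21 26
f 21 7 27
f 26 27 9
f 21 27 26
f 4 26 30
f 26 9 33
f 30 33 10
f 26 33 30
f 5 31 19
f 31 10 32
f 19 32 6
f 31 32 19
f 3 15 39
f 15 5 40
f 39 40 12
f 15 40 39
f 7 20 36
f 20 3 35
f 36 35 11
f 20 35 36
f 9 27 28
f 27 7 24
f 28 24 8
f 27 24 28
f 10 33 29
f 33 9 25
f 29 25 2
f 33 25 29
f 44 43 47
f 44 47 45
f 45 47 48
f 45 48 46
f 47 43 49
f 47 49 48
f 48 49 50
f 48 50 46
f 49 43 51
f 49 51 50
f 50 51 52
f 50 52 46
f 51 43 53
f 51 53 52
f 52 53 54
f 52 54 46
f 53 43 55
f 53 55 54
f 54 55 56
f 54 56 46
f 55 43 57
f 55 57 56
f 56 57 58
f 56 58 46
f 57 43 59
f 57 59 58
f 58 59 60
f 58 60 46
f 59 43 61
f 59 61 60
f 60 61 62
f 60 62 46
f 61 43 63
f 61 63 62
f 62 63 64
f 62 64 46
f 63 43 65
f 63 65 64
f 64 65 66
f 64 66 46
f 65 43 67
f 65 67 66
f 66 67 68
f 66 68 46
f 67 43 69
f 67 69 68
f 68 69 70
f 68 70 46
f 69 43 71
f 69 71 70
f 70 71 72
f 70 72 46
f 71 43 73
f 71 73 72
f 72 73 74
f 72 74 46
f 73 43 44
f 73 44 74
f 74 44 45
f 74 45 46
f 76 78 75
f 79 76 75
f 75 78 77
f 77 79 75
f 76 82 78
f 80 76 79
f 80 82 76
f 78 82 77
f 81 79 77
f 77 82 81
f 81 80 79
f 82 80 81



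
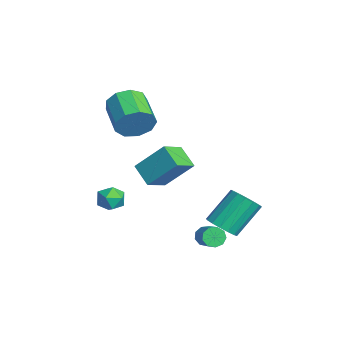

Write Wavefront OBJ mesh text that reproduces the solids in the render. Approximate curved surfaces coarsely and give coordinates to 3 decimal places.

v -2.313 -1.478 -0.605
v -1.802 -0.133 0.897
v -3.166 -0.466 -1.221
v -2.655 0.879 0.281
v -1.245 -1.039 -1.361
v -0.734 0.306 0.141
v -2.098 -0.027 -1.977
v -1.587 1.318 -0.475
v 3.198 1.613 -1.954
v 3.645 2.242 -2.332
v 3.129 3.516 -0.825
v 2.682 2.887 -0.446
v 3.235 2.276 -2.501
v 2.718 3.549 -0.993
v 2.814 2.131 -2.523
v 2.298 3.405 -1.015
v 2.496 1.848 -2.392
v 1.98 3.122 -0.885
v 2.367 1.502 -2.144
v 1.851 2.775 -0.637
v 2.46 1.185 -1.845
v 1.944 2.459 -0.338
v 2.751 0.984 -1.575
v 2.235 2.258 -0.068
v 3.162 0.951 -1.407
v 2.645 2.224 0.101
v 3.582 1.095 -1.385
v 3.066 2.369 0.123
v 3.9 1.378 -1.515
v 3.384 2.652 -0.008
v 4.029 1.725 -1.763
v 3.513 2.998 -0.256
v 3.936 2.041 -2.062
v 3.42 3.315 -0.555
v -1.112 -2.605 -2.11
v -0.797 -2.246 -1.469
v -0.323 -3.614 -1.931
v -0.008 -3.255 -1.29
v -0.761 -3.523 -1.269
v -1.248 -2.899 -1.379
v 0.128 -2.961 -2.021
v -0.359 -2.337 -2.131
v -0.03 -2.466 -1.414
v -0.58 -2.813 -0.949
v -0.54 -3.047 -2.451
v -1.09 -3.394 -1.986
v -0.845 -1.658 3.055
v -0.53 -2.194 3.888
v -2.341 -2.338 4.479
v -2.655 -1.802 3.645
v -0.537 -1.498 4.035
v -2.348 -1.642 4.626
v -0.689 -0.877 3.723
v -2.499 -1.021 4.314
v -0.913 -0.621 3.099
v -2.724 -0.765 3.689
v -1.105 -0.85 2.453
v -2.916 -0.995 3.044
v -1.176 -1.458 2.089
v -2.986 -1.602 2.68
v -1.091 -2.159 2.177
v -2.902 -2.303 2.768
v -0.891 -2.625 2.675
v -2.702 -2.769 3.266
v -0.67 -2.639 3.351
v -2.48 -2.783 3.942
v 3.367 0.877 -2.349
v 3.619 0.507 -2.719
v 4.624 0.653 -2.18
v 4.373 1.023 -1.811
v 3.641 0.877 -2.861
v 4.647 1.023 -2.322
v 3.536 1.247 -2.763
v 4.541 1.392 -2.225
v 3.351 1.444 -2.473
v 4.357 1.589 -1.934
v 3.174 1.376 -2.124
v 4.18 1.521 -1.585
v 3.088 1.074 -1.881
v 4.093 1.22 -1.342
v 3.132 0.681 -1.857
v 4.137 0.826 -1.318
v 3.286 0.379 -2.064
v 4.292 0.525 -1.525
v 3.478 0.311 -2.404
v 4.484 0.456 -1.865
f 2 4 1
f 5 2 1
f 1 4 3
f 3 5 1
f 2 8 4
f 6 2 5
f 6 8 2
f 4 8 3
f 7 5 3
f 3 8 7
f 7 6 5
f 8 6 7
f 10 9 13
f 10 13 11
f 11 13 14
f 11 14 12
f 13 9 15
f 13 15 14
f 14 15 16
f 14 16 12
f 15 9 17
f 15 17 16
f 16 17 18
f 16 18 12
f 17 9 19
f 17 19 18
f 18 19 20
f 18 20 12
f 19 9 21
f 19 21 20
f 20 21 22
f 20 22 12
f 21 9 23
f 21 23 22
f 22 23 24
f 22 24 12
f 23 9 25
f 23 25 24
f 24 25 26
f 24 26 12
f 25 9 27
f 25 27 26
f 26 27 28
f 26 28 12
f 27 9 29
f 27 29 28
f 28 29 30
f 28 30 12
f 29 9 31
f 29 31 30
f 30 31 32
f 30 32 12
f 31 9 33
f 31 33 32
f 32 33 34
f 32 34 12
f 33 9 10
f 33 10 34
f 34 10 11
f 34 11 12
f 35 46 40
f 35 40 36
f 35 36 42
f 35 42 45
f 35 45 46
f 36 40 44
f 40 46 39
f 46 45 37
f 45 42 41
f 42 36 43
f 38 44 39
f 38 39 37
f 38 37 41
f 38 41 43
f 38 43 44
f 39 44 40
f 37 39 46
f 41 37 45
f 43 41 42
f 44 43 36
f 48 47 51
f 48 51 49
f 49 51 52
f 49 52 50
f 51 47 53
f 51 53 52
f 52 53 54
f 52 54 50
f 53 47 55
f 53 55 54
f 54 55 56
f 54 56 50
f 55 47 57
f 55 57 56
f 56 57 58
f 56 58 50
f 57 47 59
f 57 59 58
f 58 59 60
f 58 60 50
f 59 47 61
f 59 61 60
f 60 61 62
f 60 62 50
f 61 47 63
f 61 63 62
f 62 63 64
f 62 64 50
f 63 47 65
f 63 65 64
f 64 65 66
f 64 66 50
f 65 47 48
f 65 48 66
f 66 48 49
f 66 49 50
f 68 67 71
f 68 71 69
f 69 71 72
f 69 72 70
f 71 67 73
f 71 73 72
f 72 73 74
f 72 74 70
f 73 67 75
f 73 75 74
f 74 75 76
f 74 76 70
f 75 67 77
f 75 77 76
f 76 77 78
f 76 78 70
f 77 67 79
f 77 79 78
f 78 79 80
f 78 80 70
f 79 67 81
f 79 81 80
f 80 81 82
f 80 82 70
f 81 67 83
f 81 83 82
f 82 83 84
f 82 84 70
f 83 67 85
f 83 85 84
f 84 85 86
f 84 86 70
f 85 67 68
f 85 68 86
f 86 68 69
f 86 69 70



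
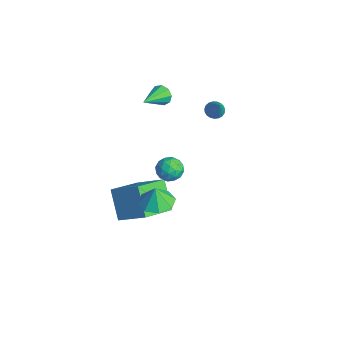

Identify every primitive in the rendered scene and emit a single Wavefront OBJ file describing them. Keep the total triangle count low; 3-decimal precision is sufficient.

v -1.326 2.828 1.606
v -1.033 2.433 1.339
v -0.394 2.652 2.894
v -0.917 2.626 1.282
v -0.871 2.855 1.28
v -0.904 3.078 1.335
v -1.011 3.259 1.437
v -1.171 3.365 1.568
v -1.359 3.379 1.705
v -1.541 3.297 1.825
v -1.685 3.134 1.908
v -1.768 2.918 1.938
v -1.774 2.687 1.911
v -1.703 2.481 1.831
v -1.567 2.334 1.712
v -1.389 2.273 1.575
v -1.2 2.308 1.443
v 3.886 -2.83 0.736
v 4.825 -3.108 0.748
v 3.854 -2.89 1.824
v 4.746 -2.363 0.787
v 4.163 -1.892 0.796
v 3.417 -1.97 0.77
v 2.946 -2.552 0.724
v 3.025 -3.297 0.685
v 3.609 -3.768 0.676
v 4.354 -3.69 0.702
v -3.45 0.639 1.927
v -3.058 0.639 1.384
v -2.61 -0.759 2.533
v -2.869 0.895 1.713
v -2.951 1.032 2.143
v -3.267 0.985 2.472
v -3.668 0.776 2.546
v -3.967 0.503 2.331
v -4.024 0.294 1.927
v -3.812 0.247 1.523
v -3.431 0.383 1.309
v 0.977 -3.783 -3.333
v -0.325 -3.65 -1.901
v 0.228 -1.946 -4.186
v -1.075 -1.813 -2.754
v 2.255 -2.767 -2.266
v 0.952 -2.634 -0.834
v 1.505 -0.93 -3.119
v 0.203 -0.797 -1.687
v 0.914 -0.332 0.193
v 1.711 -0.328 0.245
v 0.909 -1.612 0.375
v 1.706 -1.608 0.427
v 1.266 -1.274 1.005
v 1.27 -0.483 0.892
v 1.35 -1.457 -0.272
v 1.354 -0.666 -0.385
v 1.981 -1.023 -0.043
v 1.929 -0.91 0.747
v 0.691 -1.03 -0.127
v 0.639 -0.917 0.663
v 1.313 -0.218 0.203
v 1.307 -1.722 0.417
v 1.048 -1.526 0.757
v 1.517 -1.524 0.787
v 1.054 -0.309 0.583
v 1.522 -0.306 0.614
v 1.261 -0.863 1.061
v 1.098 -1.634 0.006
v 1.566 -1.631 0.037
v 1.103 -0.416 -0.167
v 1.572 -0.414 -0.137
v 1.359 -1.077 -0.441
v 1.94 -0.624 0.064
v 1.937 -1.376 0.172
v 1.728 -1.287 -0.24
v 1.73 -0.822 -0.306
v 1.91 -0.558 0.528
v 1.907 -1.31 0.636
v 1.648 -1.114 0.975
v 1.65 -0.649 0.909
v 2.068 -0.966 0.359
v 0.713 -0.63 -0.016
v 0.71 -1.382 0.092
v 0.97 -1.291 -0.289
v 0.972 -0.826 -0.355
v 0.683 -0.564 0.448
v 0.68 -1.316 0.556
v 0.89 -1.118 0.926
v 0.892 -0.653 0.86
v 0.552 -0.974 0.261
f 2 1 4
f 2 4 3
f 4 1 5
f 4 5 3
f 5 1 6
f 5 6 3
f 6 1 7
f 6 7 3
f 7 1 8
f 7 8 3
f 8 1 9
f 8 9 3
f 9 1 10
f 9 10 3
f 10 1 11
f 10 11 3
f 11 1 12
f 11 12 3
f 12 1 13
f 12 13 3
f 13 1 14
f 13 14 3
f 14 1 15
f 14 15 3
f 15 1 16
f 15 16 3
f 16 1 17
f 16 17 3
f 17 1 2
f 17 2 3
f 19 18 21
f 19 21 20
f 21 18 22
f 21 22 20
f 22 18 23
f 22 23 20
f 23 18 24
f 23 24 20
f 24 18 25
f 24 25 20
f 25 18 26
f 25 26 20
f 26 18 27
f 26 27 20
f 27 18 19
f 27 19 20
f 29 28 31
f 29 31 30
f 31 28 32
f 31 32 30
f 32 28 33
f 32 33 30
f 33 28 34
f 33 34 30
f 34 28 35
f 34 35 30
f 35 28 36
f 35 36 30
f 36 28 37
f 36 37 30
f 37 28 38
f 37 38 30
f 38 28 29
f 38 29 30
f 40 42 39
f 43 40 39
f 39 42 41
f 41 43 39
f 40 46 42
f 44 40 43
f 44 46 40
f 42 46 41
f 45 43 41
f 41 46 45
f 45 44 43
f 46 44 45
f 47 84 63
f 84 58 87
f 63 87 52
f 84 87 63
f 47 63 59
f 63 52 64
f 59 64 48
f 63 64 59
f 47 59 68
f 59 48 69
f 68 69 54
f 59 69 68
f 47 68 80
f 68 54 83
f 80 83 57
f 68 83 80
f 47 80 84
f 80 57 88
f 84 88 58
f 80 88 84
f 48 64 75
f 64 52 78
f 75 78 56
f 64 78 75
f 52 87 65
f 87 58 86
f 65 86 51
f 87 86 65
f 58 88 85
f 88 57 81
f 85 81 49
f 88 81 85
f 57 83 82
f 83 54 70
f 82 70 53
f 83 70 82
f 54 69 74
f 69 48 71
f 74 71 55
f 69 71 74
f 50 76 62
f 76 56 77
f 62 77 51
f 76 77 62
f 50 62 60
f 62 51 61
f 60 61 49
f 62 61 60
f 50 60 67
f 60 49 66
f 67 66 53
f 60 66 67
f 50 67 72
f 67 53 73
f 72 73 55
f 67 73 72
f 50 72 76
f 72 55 79
f 76 79 56
f 72 79 76
f 51 77 65
f 77 56 78
f 65 78 52
f 77 78 65
f 49 61 85
f 61 51 86
f 85 86 58
f 61 86 85
f 53 66 82
f 66 49 81
f 82 81 57
f 66 81 82
f 55 73 74
f 73 53 70
f 74 70 54
f 73 70 74
f 56 79 75
f 79 55 71
f 75 71 48
f 79 71 75



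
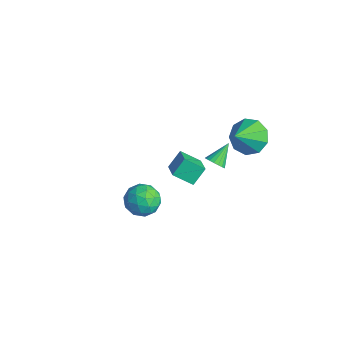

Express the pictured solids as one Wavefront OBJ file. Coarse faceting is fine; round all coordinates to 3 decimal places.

v 1.21 2.51 -0.567
v 1.572 2.822 -0.798
v 0.87 3.45 0.167
v 1.38 2.856 -0.931
v 1.155 2.822 -0.992
v 0.941 2.727 -0.969
v 0.78 2.588 -0.866
v 0.704 2.434 -0.705
v 0.729 2.295 -0.515
v 0.849 2.199 -0.337
v 1.04 2.164 -0.204
v 1.266 2.198 -0.142
v 1.48 2.294 -0.165
v 1.641 2.433 -0.268
v 1.717 2.587 -0.43
v 1.692 2.726 -0.619
v -0.857 2.364 -3.573
v -1.462 1.593 -2.932
v -0.991 3.09 -2.826
v -1.596 2.319 -2.186
v 0.176 2.001 -3.034
v -0.429 1.23 -2.394
v 0.042 2.727 -2.288
v -0.563 1.956 -1.647
v 1.652 -1.955 0.481
v 2.227 -1.613 1.057
v 2.733 -2.327 -0.377
v 3.308 -1.985 0.199
v 2.859 -2.717 0.405
v 2.191 -2.487 0.935
v 2.769 -1.453 -0.255
v 2.101 -1.223 0.275
v 2.918 -1.303 0.602
v 2.973 -2.084 1.01
v 1.987 -1.856 -0.33
v 2.042 -2.637 0.078
v 1.845 -1.751 0.844
v 3.115 -2.189 -0.164
v 2.851 -2.619 -0.043
v 3.189 -2.418 0.295
v 1.823 -2.265 0.773
v 2.162 -2.064 1.112
v 2.533 -2.713 0.728
v 2.798 -1.876 -0.432
v 3.137 -1.675 -0.093
v 1.771 -1.522 0.385
v 2.109 -1.321 0.723
v 2.427 -1.227 -0.048
v 2.589 -1.368 0.916
v 3.224 -1.587 0.411
v 2.907 -1.274 0.144
v 2.515 -1.139 0.456
v 2.621 -1.827 1.156
v 3.257 -2.046 0.651
v 2.992 -2.476 0.772
v 2.6 -2.341 1.084
v 3.027 -1.645 0.888
v 1.703 -1.894 0.029
v 2.339 -2.113 -0.476
v 2.36 -1.599 -0.404
v 1.968 -1.464 -0.092
v 1.736 -2.353 0.269
v 2.371 -2.572 -0.236
v 2.445 -2.801 0.224
v 2.053 -2.666 0.536
v 1.933 -2.295 -0.208
v 3.036 3.116 2.876
v 3.901 3.127 2.483
v 3.544 2.044 3.964
v 3.862 3.58 2.947
v 3.437 3.816 3.378
v 2.825 3.725 3.574
v 2.311 3.349 3.444
v 2.136 2.864 3.048
v 2.383 2.497 2.571
v 2.935 2.42 2.237
v 3.534 2.669 2.202
f 2 1 4
f 2 4 3
f 4 1 5
f 4 5 3
f 5 1 6
f 5 6 3
f 6 1 7
f 6 7 3
f 7 1 8
f 7 8 3
f 8 1 9
f 8 9 3
f 9 1 10
f 9 10 3
f 10 1 11
f 10 11 3
f 11 1 12
f 11 12 3
f 12 1 13
f 12 13 3
f 13 1 14
f 13 14 3
f 14 1 15
f 14 15 3
f 15 1 16
f 15 16 3
f 16 1 2
f 16 2 3
f 18 20 17
f 21 18 17
f 17 20 19
f 19 21 17
f 18 24 20
f 22 18 21
f 22 24 18
f 20 24 19
f 23 21 19
f 19 24 23
f 23 22 21
f 24 22 23
f 25 62 41
f 62 36 65
f 41 65 30
f 62 65 41
f 25 41 37
f 41 30 42
f 37 42 26
f 41 42 37
f 25 37 46
f 37 26 47
f 46 47 32
f 37 47 46
f 25 46 58
f 46 32 61
f 58 61 35
f 46 61 58
f 25 58 62
f 58 35 66
f 62 66 36
f 58 66 62
f 26 42 53
f 42 30 56
f 53 56 34
f 42 56 53
f 30 65 43
f 65 36 64
f 43 64 29
f 65 64 43
f 36 66 63
f 66 35 59
f 63 59 27
f 66 59 63
f 35 61 60
f 61 32 48
f 60 48 31
f 61 48 60
f 32 47 52
f 47 26 49
f 52 49 33
f 47 49 52
f 28 54 40
f 54 34 55
f 40 55 29
f 54 55 40
f 28 40 38
f 40 29 39
f 38 39 27
f 40 39 38
f 28 38 45
f 38 27 44
f 45 44 31
f 38 44 45
f 28 45 50
f 45 31 51
f 50 51 33
f 45 51 50
f 28 50 54
f 50 33 57
f 54 57 34
f 50 57 54
f 29 55 43
f 55 34 56
f 43 56 30
f 55 56 43
f 27 39 63
f 39 29 64
f 63 64 36
f 39 64 63
f 31 44 60
f 44 27 59
f 60 59 35
f 44 59 60
f 33 51 52
f 51 31 48
f 52 48 32
f 51 48 52
f 34 57 53
f 57 33 49
f 53 49 26
f 57 49 53
f 68 67 70
f 68 70 69
f 70 67 71
f 70 71 69
f 71 67 72
f 71 72 69
f 72 67 73
f 72 73 69
f 73 67 74
f 73 74 69
f 74 67 75
f 74 75 69
f 75 67 76
f 75 76 69
f 76 67 77
f 76 77 69
f 77 67 68
f 77 68 69



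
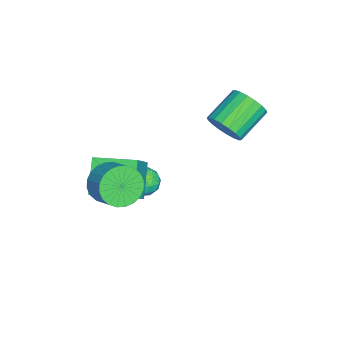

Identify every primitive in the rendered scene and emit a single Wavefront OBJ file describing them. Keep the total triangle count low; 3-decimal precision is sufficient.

v 0.621 1.936 -0.526
v 1.145 2.183 -0.004
v 0.043 2.971 0.729
v -0.481 2.724 0.206
v 1.158 2.429 -0.249
v 0.056 3.217 0.484
v 1.065 2.577 -0.548
v -0.037 3.365 0.185
v 0.884 2.599 -0.844
v -0.218 3.386 -0.111
v 0.65 2.489 -1.076
v -0.451 3.277 -0.343
v 0.411 2.27 -1.2
v -0.69 3.057 -0.467
v 0.214 1.984 -1.19
v -0.888 2.772 -0.457
v 0.097 1.689 -1.049
v -1.005 2.477 -0.316
v 0.084 1.443 -0.804
v -1.018 2.231 -0.071
v 0.177 1.295 -0.505
v -0.925 2.083 0.228
v 0.358 1.274 -0.209
v -0.744 2.061 0.524
v 0.591 1.383 0.023
v -0.51 2.171 0.756
v 0.83 1.603 0.147
v -0.271 2.39 0.88
v 1.028 1.888 0.137
v -0.074 2.676 0.87
v 3.37 -1.753 -1.642
v 4.015 -2.095 -2.115
v 4.695 -1.508 -1.611
v 4.05 -1.167 -1.138
v 3.927 -1.828 -2.306
v 4.607 -1.242 -1.802
v 3.754 -1.551 -2.396
v 4.434 -0.964 -1.892
v 3.522 -1.303 -2.371
v 4.203 -0.717 -1.867
v 3.268 -1.125 -2.235
v 3.948 -0.538 -1.731
v 3.029 -1.042 -2.009
v 3.709 -0.456 -1.505
v 2.841 -1.067 -1.727
v 3.522 -0.481 -1.223
v 2.735 -1.197 -1.432
v 3.415 -0.611 -0.928
v 2.725 -1.412 -1.169
v 3.405 -0.825 -0.665
v 2.813 -1.678 -0.978
v 3.493 -1.092 -0.474
v 2.986 -1.956 -0.888
v 3.666 -1.369 -0.384
v 3.217 -2.203 -0.913
v 3.898 -1.617 -0.409
v 3.472 -2.382 -1.049
v 4.152 -1.795 -0.545
v 3.711 -2.464 -1.275
v 4.391 -1.878 -0.771
v 3.898 -2.439 -1.557
v 4.579 -1.853 -1.053
v 4.005 -2.309 -1.852
v 4.685 -1.723 -1.348
v 0.11 -0.842 -3.842
v 0.506 -0.509 -4.288
v 0.954 -1.511 -3.592
v 1.35 -1.178 -4.038
v 1.148 -0.869 -3.463
v 0.627 -0.455 -3.617
v 0.833 -1.565 -4.263
v 0.312 -1.151 -4.417
v 0.953 -0.955 -4.548
v 1.148 -0.525 -4.054
v 0.312 -1.495 -3.826
v 0.507 -1.065 -3.332
v 0.234 -0.617 -4.087
v 1.226 -1.403 -3.793
v 1.107 -1.222 -3.455
v 1.34 -1.026 -3.717
v 0.305 -0.585 -3.693
v 0.538 -0.389 -3.955
v 0.915 -0.601 -3.47
v 0.922 -1.631 -3.925
v 1.155 -1.435 -4.187
v 0.12 -0.994 -4.163
v 0.353 -0.798 -4.425
v 0.545 -1.419 -4.41
v 0.73 -0.683 -4.502
v 1.226 -1.077 -4.355
v 0.922 -1.304 -4.487
v 0.615 -1.061 -4.578
v 0.844 -0.431 -4.211
v 1.34 -0.824 -4.064
v 1.222 -0.642 -3.726
v 0.915 -0.399 -3.817
v 1.107 -0.693 -4.364
v 0.12 -1.196 -3.816
v 0.616 -1.589 -3.669
v 0.545 -1.621 -4.063
v 0.238 -1.378 -4.154
v 0.234 -0.943 -3.525
v 0.73 -1.337 -3.378
v 0.845 -0.959 -3.302
v 0.538 -0.716 -3.393
v 0.353 -1.327 -3.516
v 1.838 -2.446 -3.988
v 0.718 -2.497 -2.875
v 1.869 -0.79 -3.882
v 0.749 -0.841 -2.769
v 3.191 -2.559 -2.631
v 2.071 -2.61 -1.518
v 3.222 -0.903 -2.525
v 2.102 -0.954 -1.412
f 2 1 5
f 2 5 3
f 3 5 6
f 3 6 4
f 5 1 7
f 5 7 6
f 6 7 8
f 6 8 4
f 7 1 9
f 7 9 8
f 8 9 10
f 8 10 4
f 9 1 11
f 9 11 10
f 10 11 12
f 10 12 4
f 11 1 13
f 11 13 12
f 12 13 14
f 12 14 4
f 13 1 15
f 13 15 14
f 14 15 16
f 14 16 4
f 15 1 17
f 15 17 16
f 16 17 18
f 16 18 4
f 17 1 19
f 17 19 18
f 18 19 20
f 18 20 4
f 19 1 21
f 19 21 20
f 20 21 22
f 20 22 4
f 21 1 23
f 21 23 22
f 22 23 24
f 22 24 4
f 23 1 25
f 23 25 24
f 24 25 26
f 24 26 4
f 25 1 27
f 25 27 26
f 26 27 28
f 26 28 4
f 27 1 29
f 27 29 28
f 28 29 30
f 28 30 4
f 29 1 2
f 29 2 30
f 30 2 3
f 30 3 4
f 32 31 35
f 32 35 33
f 33 35 36
f 33 36 34
f 35 31 37
f 35 37 36
f 36 37 38
f 36 38 34
f 37 31 39
f 37 39 38
f 38 39 40
f 38 40 34
f 39 31 41
f 39 41 40
f 40 41 42
f 40 42 34
f 41 31 43
f 41 43 42
f 42 43 44
f 42 44 34
f 43 31 45
f 43 45 44
f 44 45 46
f 44 46 34
f 45 31 47
f 45 47 46
f 46 47 48
f 46 48 34
f 47 31 49
f 47 49 48
f 48 49 50
f 48 50 34
f 49 31 51
f 49 51 50
f 50 51 52
f 50 52 34
f 51 31 53
f 51 53 52
f 52 53 54
f 52 54 34
f 53 31 55
f 53 55 54
f 54 55 56
f 54 56 34
f 55 31 57
f 55 57 56
f 56 57 58
f 56 58 34
f 57 31 59
f 57 59 58
f 58 59 60
f 58 60 34
f 59 31 61
f 59 61 60
f 60 61 62
f 60 62 34
f 61 31 63
f 61 63 62
f 62 63 64
f 62 64 34
f 63 31 32
f 63 32 64
f 64 32 33
f 64 33 34
f 65 102 81
f 102 76 105
f 81 105 70
f 102 105 81
f 65 81 77
f 81 70 82
f 77 82 66
f 81 82 77
f 65 77 86
f 77 66 87
f 86 87 72
f 77 87 86
f 65 86 98
f 86 72 101
f 98 101 75
f 86 101 98
f 65 98 102
f 98 75 106
f 102 106 76
f 98 106 102
f 66 82 93
f 82 70 96
f 93 96 74
f 82 96 93
f 70 105 83
f 105 76 104
f 83 104 69
f 105 104 83
f 76 106 103
f 106 75 99
f 103 99 67
f 106 99 103
f 75 101 100
f 101 72 88
f 100 88 71
f 101 88 100
f 72 87 92
f 87 66 89
f 92 89 73
f 87 89 92
f 68 94 80
f 94 74 95
f 80 95 69
f 94 95 80
f 68 80 78
f 80 69 79
f 78 79 67
f 80 79 78
f 68 78 85
f 78 67 84
f 85 84 71
f 78 84 85
f 68 85 90
f 85 71 91
f 90 91 73
f 85 91 90
f 68 90 94
f 90 73 97
f 94 97 74
f 90 97 94
f 69 95 83
f 95 74 96
f 83 96 70
f 95 96 83
f 67 79 103
f 79 69 104
f 103 104 76
f 79 104 103
f 71 84 100
f 84 67 99
f 100 99 75
f 84 99 100
f 73 91 92
f 91 71 88
f 92 88 72
f 91 88 92
f 74 97 93
f 97 73 89
f 93 89 66
f 97 89 93
f 108 110 107
f 111 108 107
f 107 110 109
f 109 111 107
f 108 114 110
f 112 108 111
f 112 114 108
f 110 114 109
f 113 111 109
f 109 114 113
f 113 112 111
f 114 112 113



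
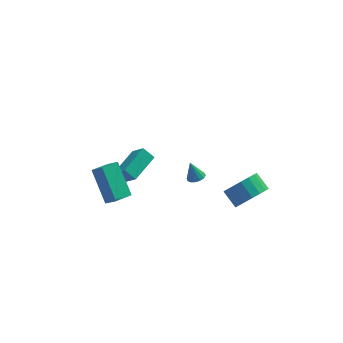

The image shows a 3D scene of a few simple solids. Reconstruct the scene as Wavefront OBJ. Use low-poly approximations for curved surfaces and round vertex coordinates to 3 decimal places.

v 0.591 -2.697 2.862
v 1.062 -2.768 3.015
v 0.309 -2.423 3.858
v 1.051 -2.519 2.943
v 0.917 -2.318 2.85
v 0.695 -2.219 2.76
v 0.446 -2.248 2.698
v 0.235 -2.397 2.679
v 0.12 -2.626 2.71
v 0.13 -2.875 2.781
v 0.264 -3.076 2.874
v 0.486 -3.175 2.964
v 0.735 -3.146 3.027
v 0.946 -2.997 3.045
v 3.494 -2.743 0.631
v 4.158 -2.909 1.414
v 3.651 -2.123 2.011
v 2.986 -1.957 1.229
v 4.371 -2.582 1.165
v 3.864 -1.796 1.763
v 4.411 -2.287 0.811
v 3.904 -1.501 1.408
v 4.269 -2.083 0.421
v 3.762 -1.297 1.018
v 3.973 -2.009 0.072
v 3.466 -1.223 0.67
v 3.583 -2.08 -0.165
v 3.075 -1.294 0.432
v 3.174 -2.283 -0.245
v 2.667 -1.497 0.352
v 2.829 -2.577 -0.151
v 2.322 -1.791 0.446
v 2.616 -2.904 0.097
v 2.109 -2.118 0.695
v 2.576 -3.199 0.452
v 2.069 -2.413 1.049
v 2.718 -3.403 0.842
v 2.211 -2.617 1.439
v 3.014 -3.477 1.19
v 2.507 -2.691 1.788
v 3.405 -3.406 1.428
v 2.897 -2.62 2.025
v 3.813 -3.203 1.508
v 3.306 -2.417 2.105
v -3.895 -0.31 -1.631
v -3.372 -0.704 -1.043
v -4.459 1.164 -0.141
v -3.936 0.77 0.447
v -3.004 0.37 -1.967
v -2.481 -0.024 -1.379
v -3.568 1.844 -0.477
v -3.045 1.45 0.111
v -2.543 3.062 -3.638
v -2.017 2.363 -2.663
v -3.119 3.403 -3.083
v -2.593 2.704 -2.108
v -1.367 4.456 -3.272
v -0.841 3.757 -2.297
v -1.943 4.797 -2.717
v -1.417 4.098 -1.742
f 2 1 4
f 2 4 3
f 4 1 5
f 4 5 3
f 5 1 6
f 5 6 3
f 6 1 7
f 6 7 3
f 7 1 8
f 7 8 3
f 8 1 9
f 8 9 3
f 9 1 10
f 9 10 3
f 10 1 11
f 10 11 3
f 11 1 12
f 11 12 3
f 12 1 13
f 12 13 3
f 13 1 14
f 13 14 3
f 14 1 2
f 14 2 3
f 16 15 19
f 16 19 17
f 17 19 20
f 17 20 18
f 19 15 21
f 19 21 20
f 20 21 22
f 20 22 18
f 21 15 23
f 21 23 22
f 22 23 24
f 22 24 18
f 23 15 25
f 23 25 24
f 24 25 26
f 24 26 18
f 25 15 27
f 25 27 26
f 26 27 28
f 26 28 18
f 27 15 29
f 27 29 28
f 28 29 30
f 28 30 18
f 29 15 31
f 29 31 30
f 30 31 32
f 30 32 18
f 31 15 33
f 31 33 32
f 32 33 34
f 32 34 18
f 33 15 35
f 33 35 34
f 34 35 36
f 34 36 18
f 35 15 37
f 35 37 36
f 36 37 38
f 36 38 18
f 37 15 39
f 37 39 38
f 38 39 40
f 38 40 18
f 39 15 41
f 39 41 40
f 40 41 42
f 40 42 18
f 41 15 43
f 41 43 42
f 42 43 44
f 42 44 18
f 43 15 16
f 43 16 44
f 44 16 17
f 44 17 18
f 46 48 45
f 49 46 45
f 45 48 47
f 47 49 45
f 46 52 48
f 50 46 49
f 50 52 46
f 48 52 47
f 51 49 47
f 47 52 51
f 51 50 49
f 52 50 51
f 54 56 53
f 57 54 53
f 53 56 55
f 55 57 53
f 54 60 56
f 58 54 57
f 58 60 54
f 56 60 55
f 59 57 55
f 55 60 59
f 59 58 57
f 60 58 59



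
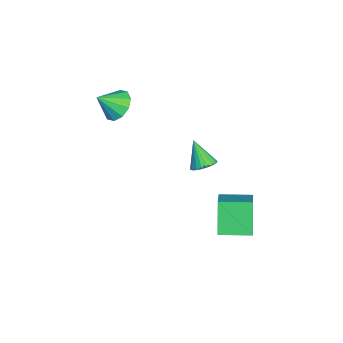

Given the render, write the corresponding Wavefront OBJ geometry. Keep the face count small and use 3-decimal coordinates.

v 0.803 1.027 -3.144
v 2.38 0.918 -1.934
v 0.887 2.554 -3.116
v 2.463 2.445 -1.906
v 1.837 0.995 -4.494
v 3.413 0.886 -3.284
v 1.92 2.522 -4.466
v 3.497 2.413 -3.256
v -0.725 -3.427 2.027
v -0.159 -2.913 2.399
v -0.475 -4.313 2.873
v -0.626 -2.83 2.624
v -1.131 -2.975 2.622
v -1.481 -3.292 2.392
v -1.542 -3.661 2.023
v -1.291 -3.941 1.656
v -0.824 -4.024 1.431
v -0.319 -3.879 1.433
v 0.031 -3.562 1.663
v 0.092 -3.193 2.031
v -0.14 0.376 -1.905
v 0.218 0.766 -1.527
v -0.86 -0.076 -0.755
v 0.011 0.926 -1.593
v -0.222 0.992 -1.714
v -0.441 0.951 -1.867
v -0.607 0.811 -2.027
v -0.694 0.596 -2.165
v -0.684 0.342 -2.259
v -0.58 0.095 -2.291
v -0.4 -0.104 -2.257
v -0.175 -0.22 -2.162
v 0.056 -0.232 -2.022
v 0.253 -0.14 -1.862
v 0.382 0.042 -1.709
v 0.421 0.281 -1.591
v 0.363 0.537 -1.526
f 2 4 1
f 5 2 1
f 1 4 3
f 3 5 1
f 2 8 4
f 6 2 5
f 6 8 2
f 4 8 3
f 7 5 3
f 3 8 7
f 7 6 5
f 8 6 7
f 10 9 12
f 10 12 11
f 12 9 13
f 12 13 11
f 13 9 14
f 13 14 11
f 14 9 15
f 14 15 11
f 15 9 16
f 15 16 11
f 16 9 17
f 16 17 11
f 17 9 18
f 17 18 11
f 18 9 19
f 18 19 11
f 19 9 20
f 19 20 11
f 20 9 10
f 20 10 11
f 22 21 24
f 22 24 23
f 24 21 25
f 24 25 23
f 25 21 26
f 25 26 23
f 26 21 27
f 26 27 23
f 27 21 28
f 27 28 23
f 28 21 29
f 28 29 23
f 29 21 30
f 29 30 23
f 30 21 31
f 30 31 23
f 31 21 32
f 31 32 23
f 32 21 33
f 32 33 23
f 33 21 34
f 33 34 23
f 34 21 35
f 34 35 23
f 35 21 36
f 35 36 23
f 36 21 37
f 36 37 23
f 37 21 22
f 37 22 23



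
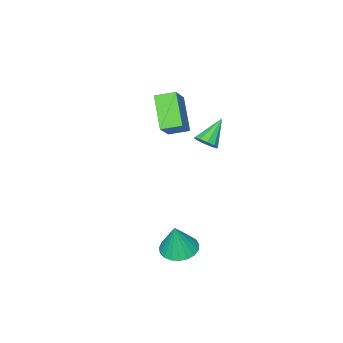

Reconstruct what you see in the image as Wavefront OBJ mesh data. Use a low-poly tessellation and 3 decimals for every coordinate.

v 3.782 3.254 -4.803
v 4.406 3.921 -4.98
v 4.158 3.346 -3.137
v 4.084 4.126 -4.919
v 3.71 4.18 -4.838
v 3.348 4.075 -4.75
v 3.061 3.827 -4.672
v 2.9 3.48 -4.616
v 2.89 3.094 -4.593
v 3.035 2.736 -4.606
v 3.309 2.467 -4.653
v 3.665 2.335 -4.726
v 4.041 2.361 -4.812
v 4.373 2.541 -4.897
v 4.602 2.845 -4.965
v 4.689 3.22 -5.006
v 4.62 3.6 -5.011
v -1.332 -0.188 -1.876
v -1.033 0.23 -1.463
v -2.588 -0.352 -0.804
v -1.273 0.448 -1.711
v -1.536 0.422 -2.022
v -1.72 0.163 -2.278
v -1.757 -0.23 -2.38
v -1.631 -0.607 -2.29
v -1.391 -0.825 -2.042
v -1.128 -0.799 -1.731
v -0.944 -0.54 -1.475
v -0.907 -0.147 -1.373
v -2.54 -2.951 -0.519
v -1.494 -2.419 0.625
v -1.692 -1.637 -1.906
v -0.646 -1.105 -0.761
v -1.814 -3.735 -0.819
v -0.768 -3.203 0.326
v -0.966 -2.421 -2.205
v 0.08 -1.889 -1.061
f 2 1 4
f 2 4 3
f 4 1 5
f 4 5 3
f 5 1 6
f 5 6 3
f 6 1 7
f 6 7 3
f 7 1 8
f 7 8 3
f 8 1 9
f 8 9 3
f 9 1 10
f 9 10 3
f 10 1 11
f 10 11 3
f 11 1 12
f 11 12 3
f 12 1 13
f 12 13 3
f 13 1 14
f 13 14 3
f 14 1 15
f 14 15 3
f 15 1 16
f 15 16 3
f 16 1 17
f 16 17 3
f 17 1 2
f 17 2 3
f 19 18 21
f 19 21 20
f 21 18 22
f 21 22 20
f 22 18 23
f 22 23 20
f 23 18 24
f 23 24 20
f 24 18 25
f 24 25 20
f 25 18 26
f 25 26 20
f 26 18 27
f 26 27 20
f 27 18 28
f 27 28 20
f 28 18 29
f 28 29 20
f 29 18 19
f 29 19 20
f 31 33 30
f 34 31 30
f 30 33 32
f 32 34 30
f 31 37 33
f 35 31 34
f 35 37 31
f 33 37 32
f 36 34 32
f 32 37 36
f 36 35 34
f 37 35 36

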